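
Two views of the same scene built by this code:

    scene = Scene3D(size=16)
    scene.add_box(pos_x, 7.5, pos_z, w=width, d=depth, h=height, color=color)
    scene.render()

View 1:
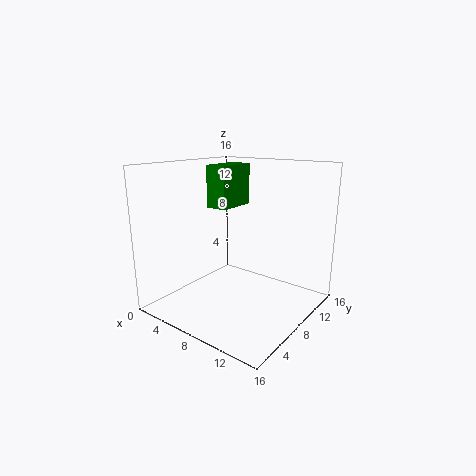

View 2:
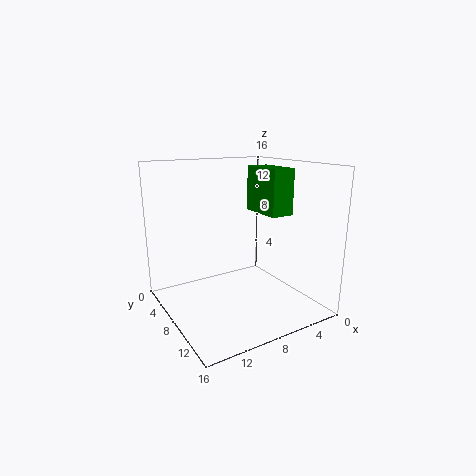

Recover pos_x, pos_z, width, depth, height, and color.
pos_x = 4; pos_z = 11; width = 2.5; depth = 4.75; height = 4.75; color = 'green'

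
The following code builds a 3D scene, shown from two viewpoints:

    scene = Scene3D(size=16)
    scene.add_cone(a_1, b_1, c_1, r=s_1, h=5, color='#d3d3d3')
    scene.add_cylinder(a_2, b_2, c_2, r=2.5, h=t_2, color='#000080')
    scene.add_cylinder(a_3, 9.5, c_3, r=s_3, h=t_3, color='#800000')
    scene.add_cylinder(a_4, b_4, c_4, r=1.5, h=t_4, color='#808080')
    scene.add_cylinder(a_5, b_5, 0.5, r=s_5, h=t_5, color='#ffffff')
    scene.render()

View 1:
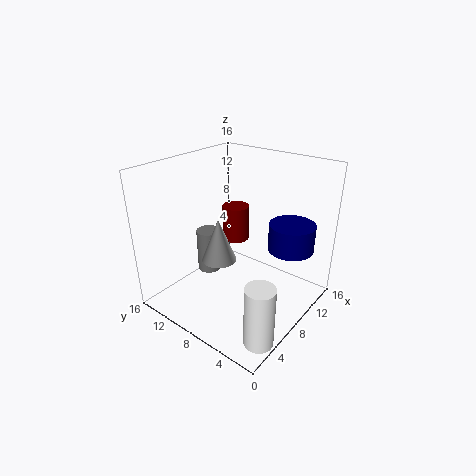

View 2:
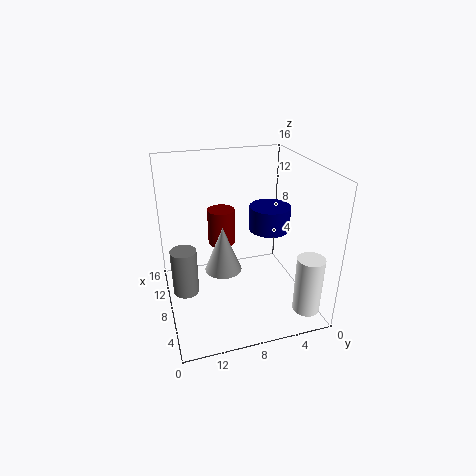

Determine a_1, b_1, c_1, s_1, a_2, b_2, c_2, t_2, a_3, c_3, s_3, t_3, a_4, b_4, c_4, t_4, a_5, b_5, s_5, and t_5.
a_1 = 7; b_1 = 10; c_1 = 5; s_1 = 2; a_2 = 11; b_2 = 3; c_2 = 7; t_2 = 3; a_3 = 9.5; c_3 = 7; s_3 = 1.5; t_3 = 4; a_4 = 9.5; b_4 = 14; c_4 = 1; t_4 = 5.5; a_5 = 3; b_5 = 1.5; s_5 = 1.5; t_5 = 6.5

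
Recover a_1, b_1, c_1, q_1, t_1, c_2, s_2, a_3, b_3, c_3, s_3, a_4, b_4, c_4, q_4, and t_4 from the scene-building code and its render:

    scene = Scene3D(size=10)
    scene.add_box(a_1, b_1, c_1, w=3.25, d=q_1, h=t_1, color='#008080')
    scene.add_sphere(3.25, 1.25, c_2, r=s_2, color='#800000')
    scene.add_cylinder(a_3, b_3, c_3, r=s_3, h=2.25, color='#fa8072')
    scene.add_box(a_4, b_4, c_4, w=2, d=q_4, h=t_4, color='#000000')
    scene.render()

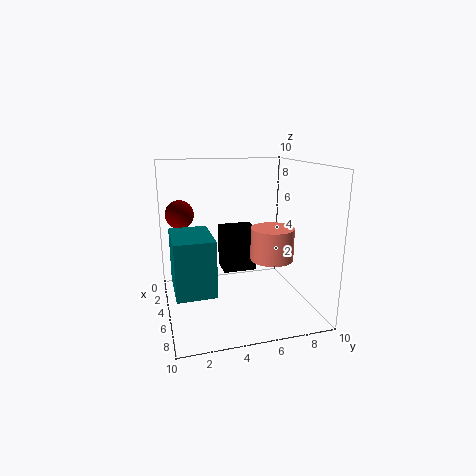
a_1 = 6.5, b_1 = 0.25, c_1 = 3.25, q_1 = 2.25, t_1 = 3.25, c_2 = 6.5, s_2 = 1, a_3 = 5.75, b_3 = 7.25, c_3 = 3.5, s_3 = 1.5, a_4 = 2, b_4 = 4.25, c_4 = 2, q_4 = 2.5, t_4 = 3.25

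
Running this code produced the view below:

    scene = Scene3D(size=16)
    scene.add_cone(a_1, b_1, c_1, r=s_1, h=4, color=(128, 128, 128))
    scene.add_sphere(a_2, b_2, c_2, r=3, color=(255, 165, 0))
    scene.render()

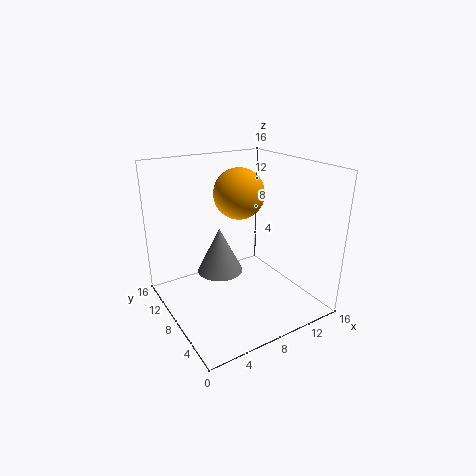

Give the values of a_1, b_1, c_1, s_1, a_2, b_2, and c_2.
a_1 = 3, b_1 = 3, c_1 = 8, s_1 = 2, a_2 = 10, b_2 = 11, c_2 = 12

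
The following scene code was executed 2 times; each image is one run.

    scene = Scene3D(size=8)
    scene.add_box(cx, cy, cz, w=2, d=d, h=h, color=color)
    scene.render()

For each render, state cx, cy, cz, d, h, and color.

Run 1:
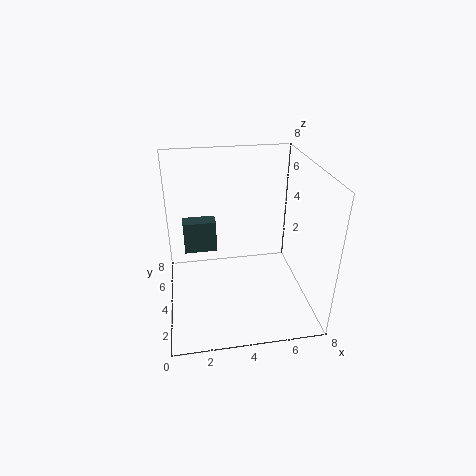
cx = 1
cy = 6
cz = 2
d = 1
h = 2
color = 'darkslategray'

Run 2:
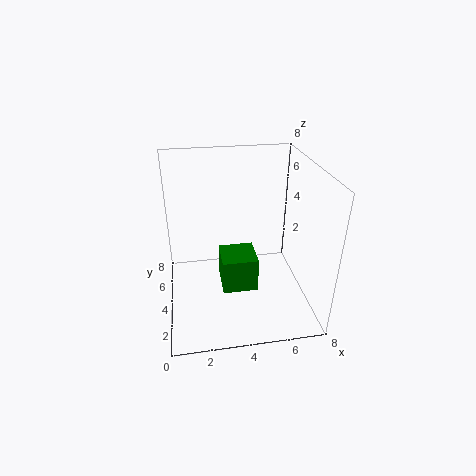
cx = 3
cy = 3
cz = 1
d = 2
h = 2
color = 'green'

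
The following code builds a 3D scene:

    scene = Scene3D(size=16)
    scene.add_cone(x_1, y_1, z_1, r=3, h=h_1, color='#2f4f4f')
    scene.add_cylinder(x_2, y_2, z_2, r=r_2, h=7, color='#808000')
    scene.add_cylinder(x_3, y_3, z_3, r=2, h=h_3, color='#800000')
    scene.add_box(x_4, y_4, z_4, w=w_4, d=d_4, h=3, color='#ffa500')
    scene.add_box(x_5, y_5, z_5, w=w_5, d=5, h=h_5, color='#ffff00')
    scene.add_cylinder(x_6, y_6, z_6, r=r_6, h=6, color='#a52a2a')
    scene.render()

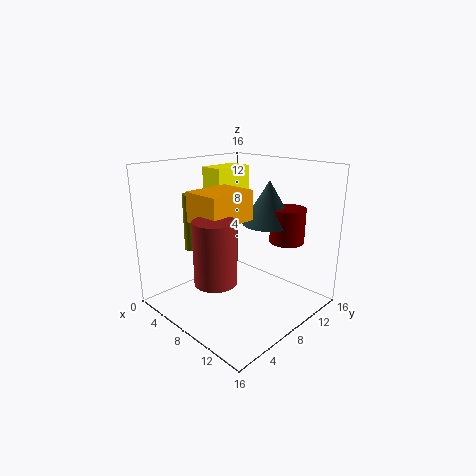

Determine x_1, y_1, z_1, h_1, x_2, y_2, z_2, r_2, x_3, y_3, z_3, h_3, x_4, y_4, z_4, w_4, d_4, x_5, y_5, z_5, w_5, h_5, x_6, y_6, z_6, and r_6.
x_1 = 9; y_1 = 12; z_1 = 9; h_1 = 5; x_2 = 1; y_2 = 7; z_2 = 5; r_2 = 1; x_3 = 11; y_3 = 13; z_3 = 7; h_3 = 4; x_4 = 7; y_4 = 2; z_4 = 11; w_4 = 4; d_4 = 5; x_5 = 1; y_5 = 9; z_5 = 11; w_5 = 3; h_5 = 4; x_6 = 11; y_6 = 2; z_6 = 6; r_6 = 2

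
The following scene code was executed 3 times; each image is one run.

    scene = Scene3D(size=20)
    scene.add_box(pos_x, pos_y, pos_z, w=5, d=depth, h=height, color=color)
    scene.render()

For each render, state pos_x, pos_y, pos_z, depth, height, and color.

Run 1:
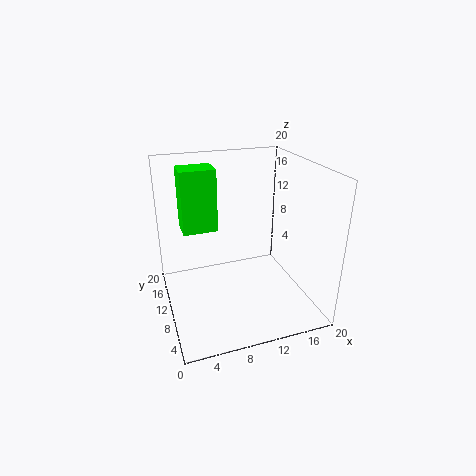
pos_x = 3, pos_y = 13, pos_z = 10, depth = 4, height = 9, color = 'lime'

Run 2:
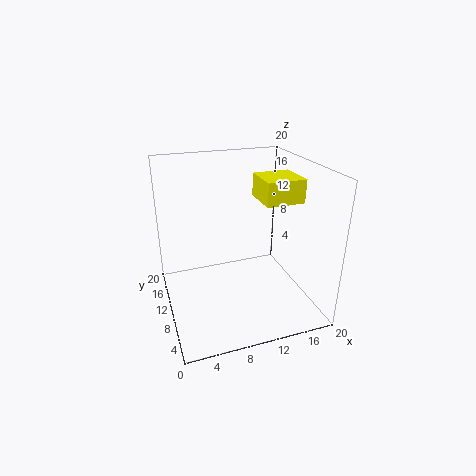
pos_x = 12, pos_y = 5, pos_z = 16, depth = 5, height = 3, color = 'yellow'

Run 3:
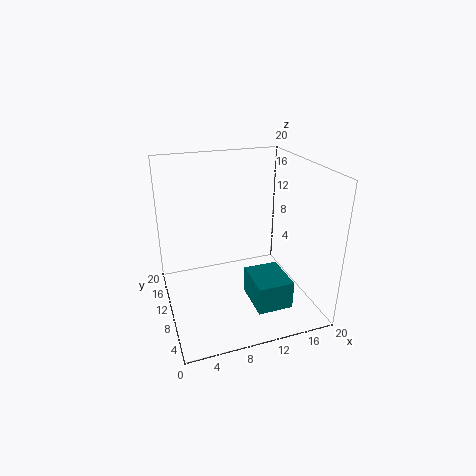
pos_x = 11, pos_y = 4, pos_z = 1, depth = 6, height = 4, color = 'teal'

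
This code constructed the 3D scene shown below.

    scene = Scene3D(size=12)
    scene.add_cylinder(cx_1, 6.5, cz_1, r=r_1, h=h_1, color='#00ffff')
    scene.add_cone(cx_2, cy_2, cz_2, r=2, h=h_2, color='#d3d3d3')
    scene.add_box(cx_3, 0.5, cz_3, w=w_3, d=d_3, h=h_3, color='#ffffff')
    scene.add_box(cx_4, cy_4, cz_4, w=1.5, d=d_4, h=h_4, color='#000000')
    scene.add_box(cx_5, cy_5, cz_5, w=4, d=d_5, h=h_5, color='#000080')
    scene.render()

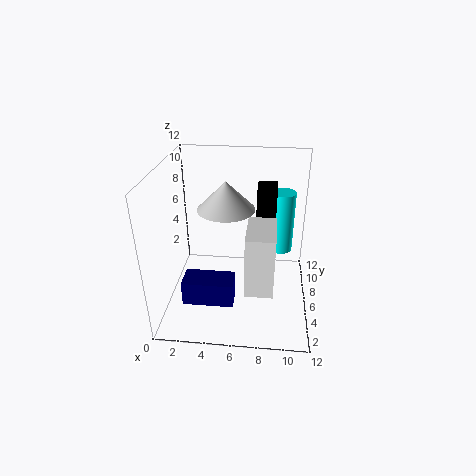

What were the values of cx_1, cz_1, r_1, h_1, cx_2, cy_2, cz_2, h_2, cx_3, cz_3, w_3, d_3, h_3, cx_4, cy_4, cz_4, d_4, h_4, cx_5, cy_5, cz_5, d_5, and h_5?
cx_1 = 9.5
cz_1 = 5
r_1 = 1
h_1 = 5
cx_2 = 5.5
cy_2 = 3
cz_2 = 10
h_2 = 2
cx_3 = 7
cz_3 = 4.5
w_3 = 2
d_3 = 3.5
h_3 = 4.5
cx_4 = 7.5
cy_4 = 5
cz_4 = 6.5
d_4 = 2.5
h_4 = 4
cx_5 = 2
cy_5 = 2
cz_5 = 2
d_5 = 2
h_5 = 2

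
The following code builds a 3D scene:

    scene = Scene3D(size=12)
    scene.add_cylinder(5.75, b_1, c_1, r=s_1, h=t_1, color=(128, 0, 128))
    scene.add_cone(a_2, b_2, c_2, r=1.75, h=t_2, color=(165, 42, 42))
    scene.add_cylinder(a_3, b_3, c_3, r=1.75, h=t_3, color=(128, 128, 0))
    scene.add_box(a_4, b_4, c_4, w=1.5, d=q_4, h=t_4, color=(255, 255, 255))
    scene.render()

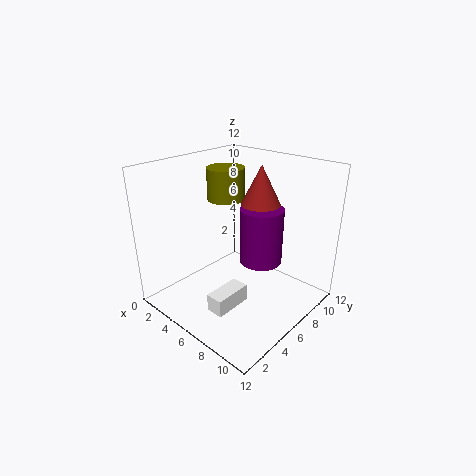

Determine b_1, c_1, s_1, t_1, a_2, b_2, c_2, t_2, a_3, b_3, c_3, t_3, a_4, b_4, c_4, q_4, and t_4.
b_1 = 9.5, c_1 = 2.25, s_1 = 2, t_1 = 5.25, a_2 = 5.75, b_2 = 9.25, c_2 = 8, t_2 = 3.5, a_3 = 2, b_3 = 8.75, c_3 = 7.75, t_3 = 3, a_4 = 5.75, b_4 = 2.5, c_4 = 0.5, q_4 = 3.25, t_4 = 1.5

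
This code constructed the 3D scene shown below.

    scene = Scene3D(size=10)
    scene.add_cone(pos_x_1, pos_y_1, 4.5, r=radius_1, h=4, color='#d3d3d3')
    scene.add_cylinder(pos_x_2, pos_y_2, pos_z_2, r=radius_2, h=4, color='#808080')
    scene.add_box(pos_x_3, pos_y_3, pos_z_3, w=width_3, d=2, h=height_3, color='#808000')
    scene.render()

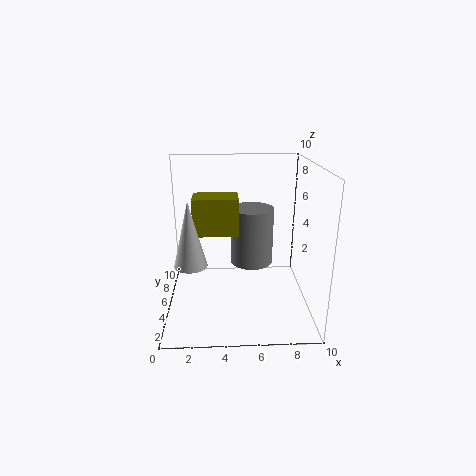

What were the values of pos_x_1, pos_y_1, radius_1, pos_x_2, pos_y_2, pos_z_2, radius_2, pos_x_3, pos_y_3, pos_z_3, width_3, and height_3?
pos_x_1 = 2; pos_y_1 = 2; radius_1 = 1; pos_x_2 = 6; pos_y_2 = 5.5; pos_z_2 = 3; radius_2 = 1.5; pos_x_3 = 2; pos_y_3 = 4; pos_z_3 = 5.5; width_3 = 3; height_3 = 2.5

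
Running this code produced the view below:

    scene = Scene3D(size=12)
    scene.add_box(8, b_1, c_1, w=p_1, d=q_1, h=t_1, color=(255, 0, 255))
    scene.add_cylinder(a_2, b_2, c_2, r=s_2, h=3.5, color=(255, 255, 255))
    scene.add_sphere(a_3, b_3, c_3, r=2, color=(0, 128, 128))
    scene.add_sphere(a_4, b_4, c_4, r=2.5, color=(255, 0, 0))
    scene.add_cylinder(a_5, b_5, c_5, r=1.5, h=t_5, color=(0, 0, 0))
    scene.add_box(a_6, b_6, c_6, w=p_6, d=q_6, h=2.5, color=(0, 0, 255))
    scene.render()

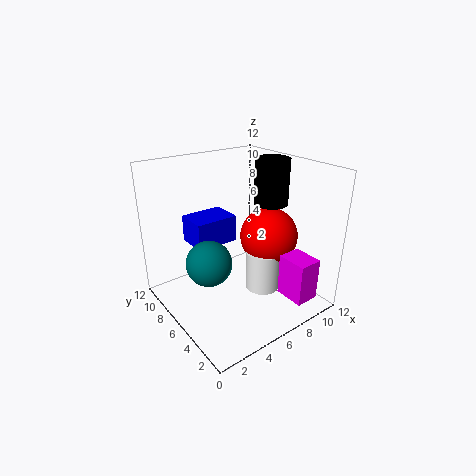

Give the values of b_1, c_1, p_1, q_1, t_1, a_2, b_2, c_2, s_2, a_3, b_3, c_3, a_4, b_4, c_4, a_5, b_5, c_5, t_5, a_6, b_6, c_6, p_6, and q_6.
b_1 = 0.5, c_1 = 1.5, p_1 = 2, q_1 = 2.5, t_1 = 3.5, a_2 = 8, b_2 = 5, c_2 = 1, s_2 = 1.5, a_3 = 4, b_3 = 7.5, c_3 = 3.5, a_4 = 9, b_4 = 5.5, c_4 = 5.5, a_5 = 10, b_5 = 6.5, c_5 = 8, t_5 = 4, a_6 = 4, b_6 = 9, c_6 = 4, p_6 = 4, q_6 = 3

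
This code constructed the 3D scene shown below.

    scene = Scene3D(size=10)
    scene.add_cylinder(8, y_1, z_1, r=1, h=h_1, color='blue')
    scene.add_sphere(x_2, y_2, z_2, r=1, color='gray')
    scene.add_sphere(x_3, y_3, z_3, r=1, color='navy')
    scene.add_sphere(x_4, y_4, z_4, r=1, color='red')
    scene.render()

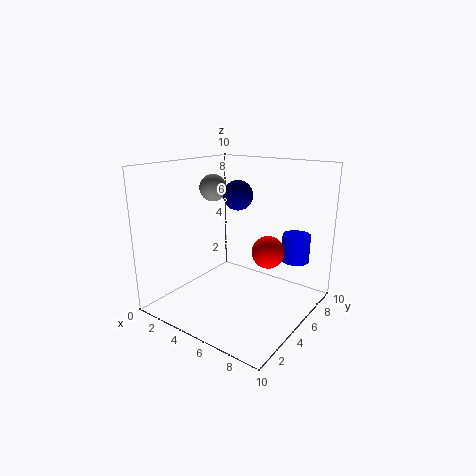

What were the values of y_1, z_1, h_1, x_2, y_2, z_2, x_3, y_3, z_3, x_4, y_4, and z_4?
y_1 = 8
z_1 = 3
h_1 = 2
x_2 = 2
y_2 = 6
z_2 = 8
x_3 = 5
y_3 = 5
z_3 = 8
x_4 = 8
y_4 = 4
z_4 = 5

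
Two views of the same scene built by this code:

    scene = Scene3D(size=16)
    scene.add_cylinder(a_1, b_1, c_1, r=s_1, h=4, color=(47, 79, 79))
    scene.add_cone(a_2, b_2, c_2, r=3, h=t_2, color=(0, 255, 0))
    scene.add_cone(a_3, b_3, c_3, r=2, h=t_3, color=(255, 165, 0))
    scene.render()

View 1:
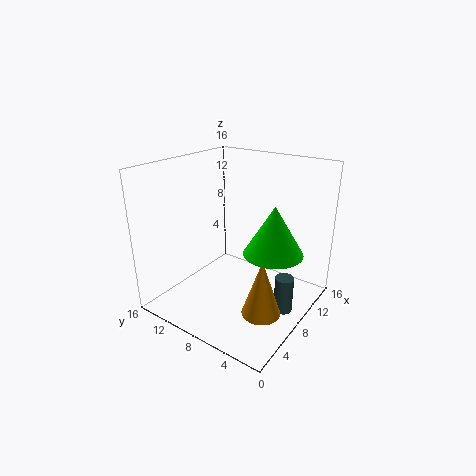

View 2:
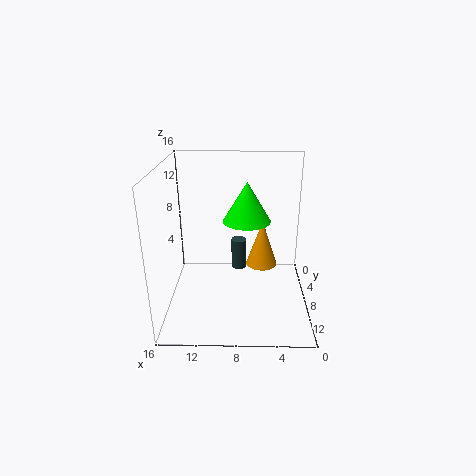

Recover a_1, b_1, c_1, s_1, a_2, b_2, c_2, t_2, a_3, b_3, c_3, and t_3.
a_1 = 8
b_1 = 2
c_1 = 1
s_1 = 1
a_2 = 7
b_2 = 3
c_2 = 8
t_2 = 5
a_3 = 5
b_3 = 3
c_3 = 2
t_3 = 6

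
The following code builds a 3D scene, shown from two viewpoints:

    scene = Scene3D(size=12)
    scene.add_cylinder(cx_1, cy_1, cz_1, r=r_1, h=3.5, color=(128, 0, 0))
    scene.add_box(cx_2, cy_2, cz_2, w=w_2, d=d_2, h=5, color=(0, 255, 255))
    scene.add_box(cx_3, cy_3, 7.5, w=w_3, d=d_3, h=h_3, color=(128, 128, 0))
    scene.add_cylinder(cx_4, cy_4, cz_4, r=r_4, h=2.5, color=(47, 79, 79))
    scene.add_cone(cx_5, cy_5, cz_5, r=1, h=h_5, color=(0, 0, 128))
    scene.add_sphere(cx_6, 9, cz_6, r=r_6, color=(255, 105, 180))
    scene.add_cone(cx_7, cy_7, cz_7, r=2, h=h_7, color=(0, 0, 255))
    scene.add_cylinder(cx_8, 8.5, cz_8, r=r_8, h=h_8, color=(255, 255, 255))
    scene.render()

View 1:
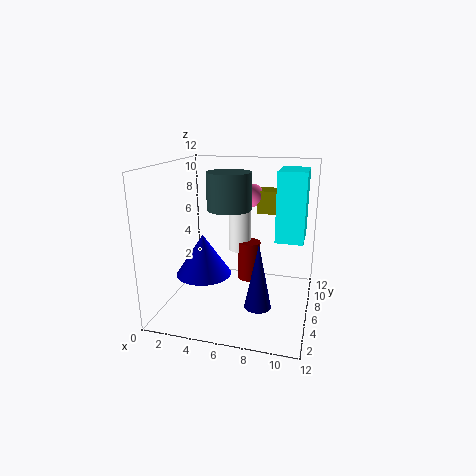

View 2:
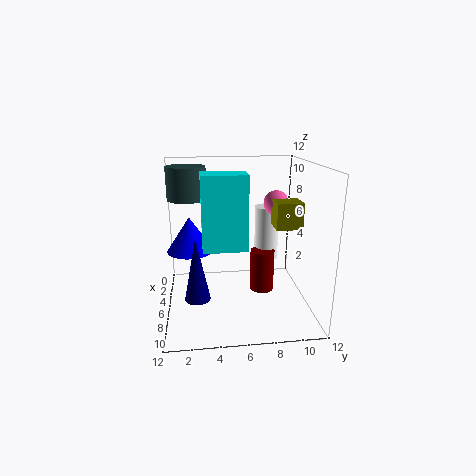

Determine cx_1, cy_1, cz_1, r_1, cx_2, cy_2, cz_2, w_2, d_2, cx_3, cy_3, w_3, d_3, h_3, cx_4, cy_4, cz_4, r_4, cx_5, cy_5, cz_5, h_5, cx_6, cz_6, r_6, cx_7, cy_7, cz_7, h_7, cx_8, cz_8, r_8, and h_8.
cx_1 = 6.5, cy_1 = 8, cz_1 = 1.5, r_1 = 1, cx_2 = 9.5, cy_2 = 3, cz_2 = 7, w_2 = 2, d_2 = 3, cx_3 = 7, cy_3 = 8.5, w_3 = 2, d_3 = 2, h_3 = 2, cx_4 = 6.5, cy_4 = 2, cz_4 = 9.5, r_4 = 1.5, cx_5 = 8.5, cy_5 = 2.5, cz_5 = 2, h_5 = 5, cx_6 = 6.5, cz_6 = 9, r_6 = 1, cx_7 = 4.5, cy_7 = 2, cz_7 = 4.5, h_7 = 3, cx_8 = 5.5, cz_8 = 4, r_8 = 1, h_8 = 4.5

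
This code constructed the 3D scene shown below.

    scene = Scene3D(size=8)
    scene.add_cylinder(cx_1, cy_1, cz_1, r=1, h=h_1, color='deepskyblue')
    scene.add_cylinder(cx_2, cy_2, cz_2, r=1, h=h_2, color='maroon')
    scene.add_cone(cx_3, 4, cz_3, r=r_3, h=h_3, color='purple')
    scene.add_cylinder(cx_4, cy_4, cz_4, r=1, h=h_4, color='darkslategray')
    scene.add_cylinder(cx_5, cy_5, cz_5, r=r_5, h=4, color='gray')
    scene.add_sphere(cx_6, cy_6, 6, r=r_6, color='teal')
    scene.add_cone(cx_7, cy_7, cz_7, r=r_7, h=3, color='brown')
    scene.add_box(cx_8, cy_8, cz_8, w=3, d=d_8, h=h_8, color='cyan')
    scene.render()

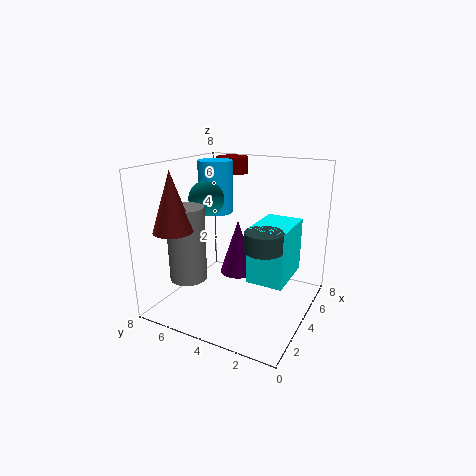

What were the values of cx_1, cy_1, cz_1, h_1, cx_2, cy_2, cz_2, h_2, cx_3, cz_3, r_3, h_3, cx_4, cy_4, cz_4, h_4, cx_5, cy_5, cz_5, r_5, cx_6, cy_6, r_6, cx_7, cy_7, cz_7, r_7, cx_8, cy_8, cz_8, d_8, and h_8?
cx_1 = 5
cy_1 = 6
cz_1 = 5
h_1 = 3
cx_2 = 7
cy_2 = 6
cz_2 = 7
h_2 = 1
cx_3 = 4
cz_3 = 2
r_3 = 1
h_3 = 3
cx_4 = 3
cy_4 = 2
cz_4 = 4
h_4 = 1
cx_5 = 2
cy_5 = 6
cz_5 = 2
r_5 = 1
cx_6 = 4
cy_6 = 6
r_6 = 1
cx_7 = 1
cy_7 = 6
cz_7 = 5
r_7 = 1
cx_8 = 3
cy_8 = 1
cz_8 = 2
d_8 = 2
h_8 = 3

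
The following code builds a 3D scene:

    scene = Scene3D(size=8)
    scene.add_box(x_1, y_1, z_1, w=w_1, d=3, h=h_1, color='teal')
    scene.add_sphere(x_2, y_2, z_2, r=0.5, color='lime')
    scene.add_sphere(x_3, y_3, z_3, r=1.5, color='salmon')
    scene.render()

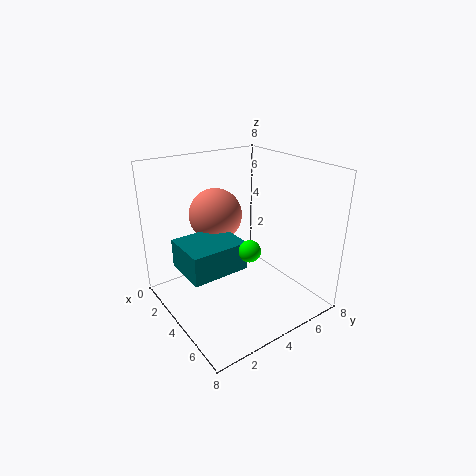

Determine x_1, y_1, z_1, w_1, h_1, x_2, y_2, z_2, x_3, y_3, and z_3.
x_1 = 3
y_1 = 0.5
z_1 = 3
w_1 = 2.5
h_1 = 1.5
x_2 = 7
y_2 = 2.5
z_2 = 5
x_3 = 2.5
y_3 = 3.5
z_3 = 5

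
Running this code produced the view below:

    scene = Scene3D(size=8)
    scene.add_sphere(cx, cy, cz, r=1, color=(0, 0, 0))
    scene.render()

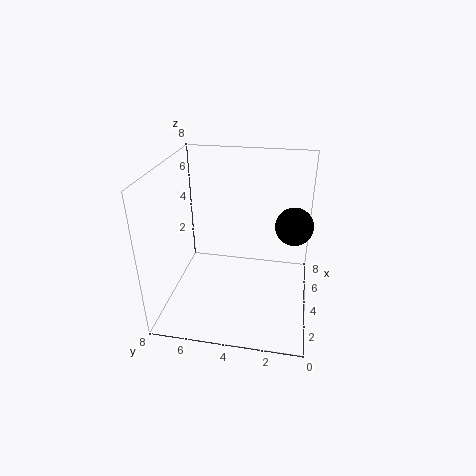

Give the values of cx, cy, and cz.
cx = 4
cy = 1
cz = 5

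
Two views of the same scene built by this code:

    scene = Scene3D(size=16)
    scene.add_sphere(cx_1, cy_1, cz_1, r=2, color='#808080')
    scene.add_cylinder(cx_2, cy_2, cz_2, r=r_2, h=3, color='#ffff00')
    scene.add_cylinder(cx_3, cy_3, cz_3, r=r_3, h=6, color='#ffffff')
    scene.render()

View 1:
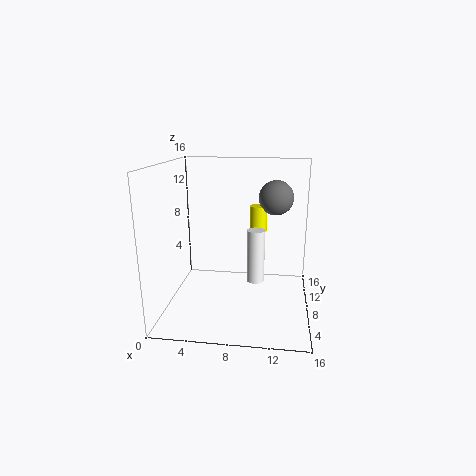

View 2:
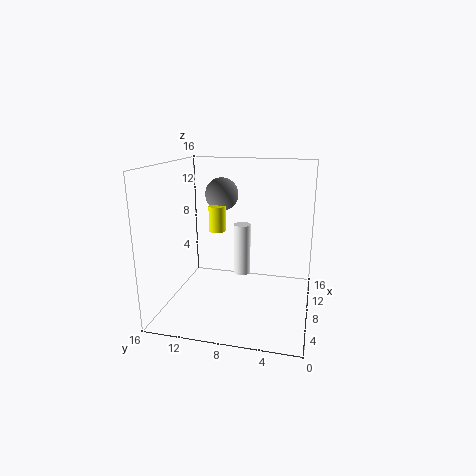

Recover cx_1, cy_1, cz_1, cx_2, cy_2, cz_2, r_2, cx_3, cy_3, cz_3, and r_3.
cx_1 = 12, cy_1 = 11, cz_1 = 12, cx_2 = 10, cy_2 = 11, cz_2 = 8, r_2 = 1, cx_3 = 10, cy_3 = 8, cz_3 = 3, r_3 = 1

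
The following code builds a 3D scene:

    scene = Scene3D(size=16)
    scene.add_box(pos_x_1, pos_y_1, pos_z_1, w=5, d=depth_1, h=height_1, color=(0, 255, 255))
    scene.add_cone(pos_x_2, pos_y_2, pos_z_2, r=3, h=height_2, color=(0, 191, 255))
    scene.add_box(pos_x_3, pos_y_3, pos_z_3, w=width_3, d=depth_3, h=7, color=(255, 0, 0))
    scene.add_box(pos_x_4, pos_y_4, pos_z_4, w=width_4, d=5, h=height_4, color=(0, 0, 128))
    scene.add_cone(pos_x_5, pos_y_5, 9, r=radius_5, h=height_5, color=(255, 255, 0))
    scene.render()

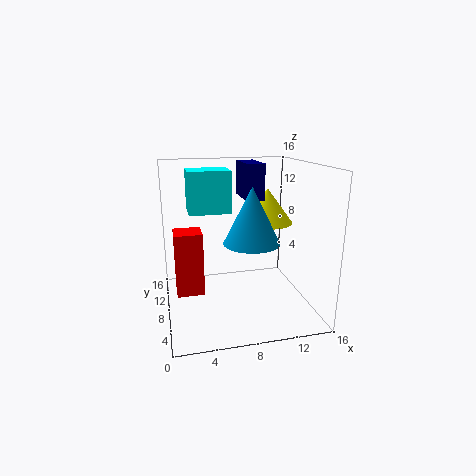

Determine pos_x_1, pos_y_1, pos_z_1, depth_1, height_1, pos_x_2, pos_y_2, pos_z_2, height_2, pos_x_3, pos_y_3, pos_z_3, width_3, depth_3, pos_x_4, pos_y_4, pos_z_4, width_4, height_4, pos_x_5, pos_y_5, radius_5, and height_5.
pos_x_1 = 3
pos_y_1 = 11
pos_z_1 = 10
depth_1 = 4
height_1 = 5
pos_x_2 = 9
pos_y_2 = 6
pos_z_2 = 8
height_2 = 6
pos_x_3 = 1
pos_y_3 = 7
pos_z_3 = 2
width_3 = 3
depth_3 = 3
pos_x_4 = 9
pos_y_4 = 8
pos_z_4 = 12
width_4 = 2
height_4 = 4
pos_x_5 = 12
pos_y_5 = 10
radius_5 = 3
height_5 = 4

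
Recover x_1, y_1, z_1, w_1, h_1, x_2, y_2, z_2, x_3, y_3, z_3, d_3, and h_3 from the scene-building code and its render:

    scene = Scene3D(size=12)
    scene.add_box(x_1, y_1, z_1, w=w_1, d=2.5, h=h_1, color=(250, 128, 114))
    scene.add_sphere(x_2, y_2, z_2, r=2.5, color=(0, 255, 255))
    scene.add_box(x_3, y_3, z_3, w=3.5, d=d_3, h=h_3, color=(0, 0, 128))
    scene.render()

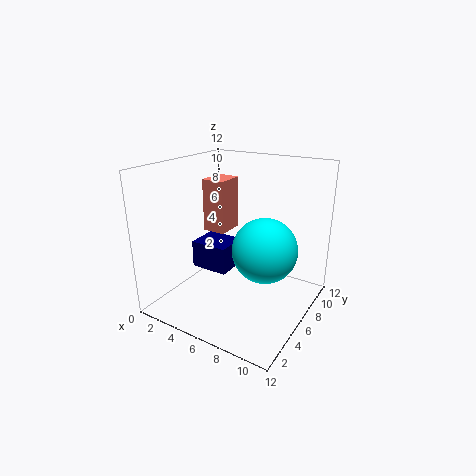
x_1 = 2.5, y_1 = 6, z_1 = 6, w_1 = 2, h_1 = 4.5, x_2 = 9, y_2 = 5, z_2 = 6, x_3 = 1, y_3 = 6, z_3 = 2, d_3 = 3, h_3 = 2.5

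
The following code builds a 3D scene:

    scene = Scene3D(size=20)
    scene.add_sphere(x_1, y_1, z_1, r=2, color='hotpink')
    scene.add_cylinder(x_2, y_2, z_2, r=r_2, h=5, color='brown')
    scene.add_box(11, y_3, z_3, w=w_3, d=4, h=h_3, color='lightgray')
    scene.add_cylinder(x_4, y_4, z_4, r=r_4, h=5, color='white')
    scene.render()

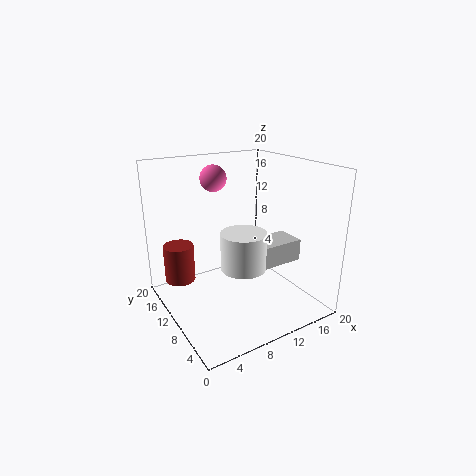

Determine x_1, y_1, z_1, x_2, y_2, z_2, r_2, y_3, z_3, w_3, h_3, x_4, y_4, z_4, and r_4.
x_1 = 10, y_1 = 17, z_1 = 17, x_2 = 2, y_2 = 12, z_2 = 5, r_2 = 2, y_3 = 5, z_3 = 7, w_3 = 6, h_3 = 3, x_4 = 9, y_4 = 7, z_4 = 7, r_4 = 3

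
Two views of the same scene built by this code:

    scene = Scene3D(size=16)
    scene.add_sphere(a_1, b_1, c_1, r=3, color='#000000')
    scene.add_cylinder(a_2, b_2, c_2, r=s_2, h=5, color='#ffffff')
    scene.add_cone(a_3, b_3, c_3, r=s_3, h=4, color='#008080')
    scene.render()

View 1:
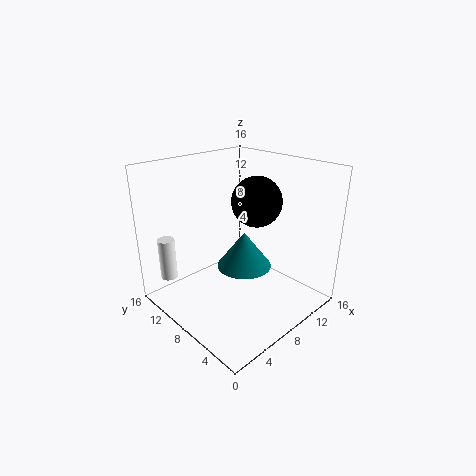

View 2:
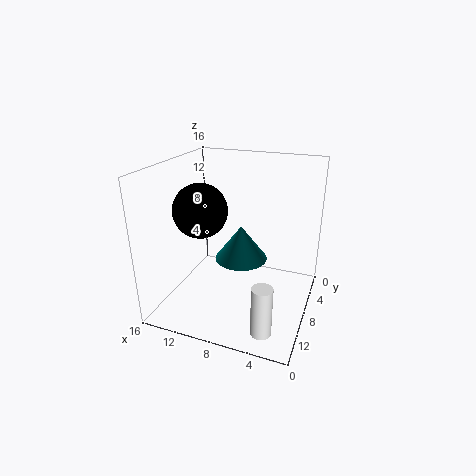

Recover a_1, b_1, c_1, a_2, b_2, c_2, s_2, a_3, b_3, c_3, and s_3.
a_1 = 12, b_1 = 9, c_1 = 11, a_2 = 3, b_2 = 15, c_2 = 2, s_2 = 1, a_3 = 8, b_3 = 7, c_3 = 5, s_3 = 3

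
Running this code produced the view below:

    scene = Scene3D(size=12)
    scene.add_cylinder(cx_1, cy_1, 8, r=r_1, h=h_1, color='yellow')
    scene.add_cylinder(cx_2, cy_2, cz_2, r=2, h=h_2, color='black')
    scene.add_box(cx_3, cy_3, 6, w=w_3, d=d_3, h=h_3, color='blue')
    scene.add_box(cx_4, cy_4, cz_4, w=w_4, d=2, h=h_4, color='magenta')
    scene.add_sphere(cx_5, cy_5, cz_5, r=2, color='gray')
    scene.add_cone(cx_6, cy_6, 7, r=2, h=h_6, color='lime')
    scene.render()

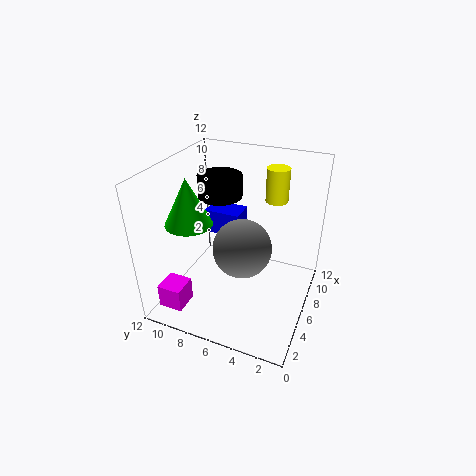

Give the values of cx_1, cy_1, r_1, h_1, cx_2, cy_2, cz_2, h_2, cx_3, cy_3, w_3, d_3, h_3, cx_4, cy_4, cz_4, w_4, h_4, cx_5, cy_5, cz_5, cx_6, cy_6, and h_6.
cx_1 = 10; cy_1 = 4; r_1 = 1; h_1 = 3; cx_2 = 9; cy_2 = 9; cz_2 = 8; h_2 = 2; cx_3 = 6; cy_3 = 6; w_3 = 2; d_3 = 3; h_3 = 2; cx_4 = 1; cy_4 = 9; cz_4 = 1; w_4 = 2; h_4 = 2; cx_5 = 2; cy_5 = 4; cz_5 = 8; cx_6 = 5; cy_6 = 10; h_6 = 4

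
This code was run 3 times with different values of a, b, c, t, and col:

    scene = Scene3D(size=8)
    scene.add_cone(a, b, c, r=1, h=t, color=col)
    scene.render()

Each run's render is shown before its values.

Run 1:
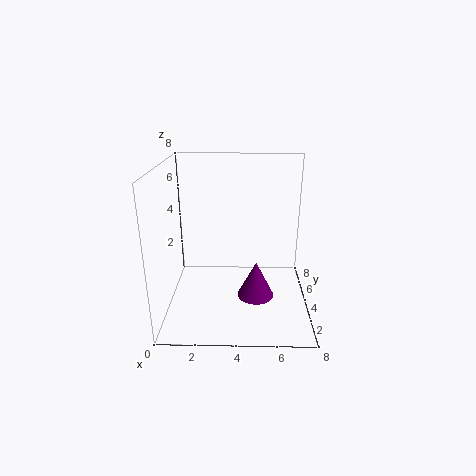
a = 5; b = 3; c = 1; t = 2; col = 'purple'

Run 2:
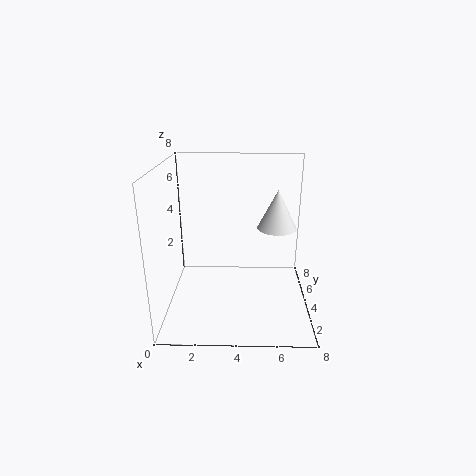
a = 6; b = 3; c = 5; t = 2; col = 'white'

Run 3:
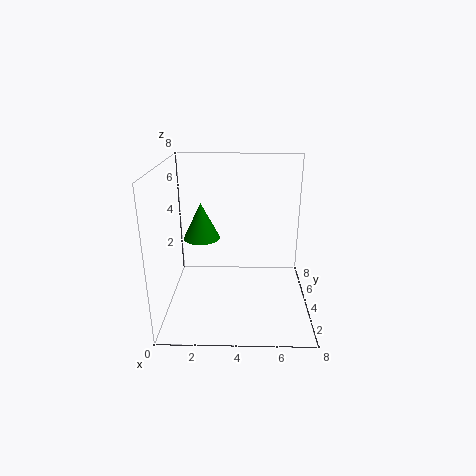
a = 2; b = 4; c = 4; t = 2; col = 'green'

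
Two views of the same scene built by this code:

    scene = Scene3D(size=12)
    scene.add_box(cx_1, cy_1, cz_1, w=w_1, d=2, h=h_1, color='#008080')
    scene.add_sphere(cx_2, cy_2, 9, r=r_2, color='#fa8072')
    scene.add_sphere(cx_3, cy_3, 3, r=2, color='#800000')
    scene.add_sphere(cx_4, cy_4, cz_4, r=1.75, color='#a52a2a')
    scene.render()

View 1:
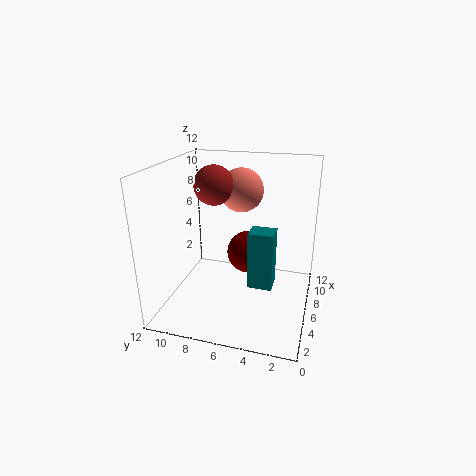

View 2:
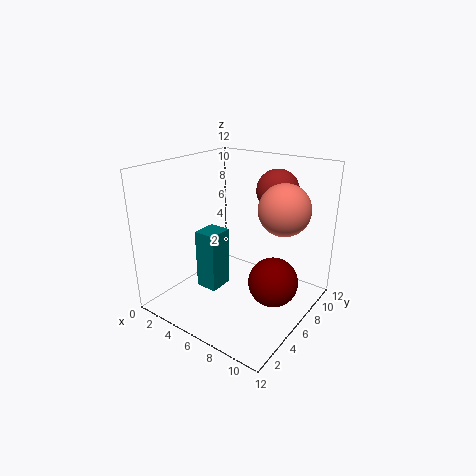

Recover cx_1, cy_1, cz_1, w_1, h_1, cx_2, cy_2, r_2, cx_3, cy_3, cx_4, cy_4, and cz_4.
cx_1 = 4.25, cy_1 = 2.75, cz_1 = 2.5, w_1 = 1.75, h_1 = 4.75, cx_2 = 9.75, cy_2 = 6.75, r_2 = 2, cx_3 = 9.5, cy_3 = 6, cx_4 = 8, cy_4 = 8.75, cz_4 = 9.75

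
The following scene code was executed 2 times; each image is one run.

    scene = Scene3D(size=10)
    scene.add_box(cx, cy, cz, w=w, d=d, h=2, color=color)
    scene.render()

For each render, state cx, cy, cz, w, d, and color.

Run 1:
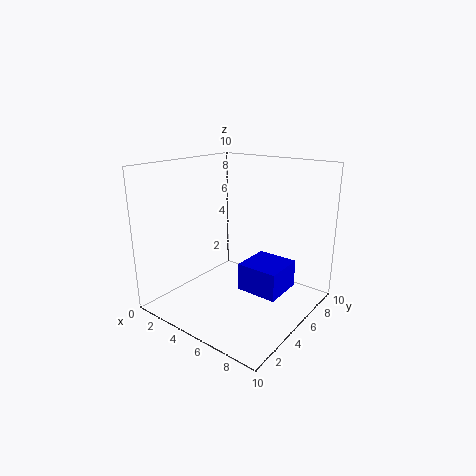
cx = 5, cy = 5, cz = 1, w = 3, d = 3, color = 'blue'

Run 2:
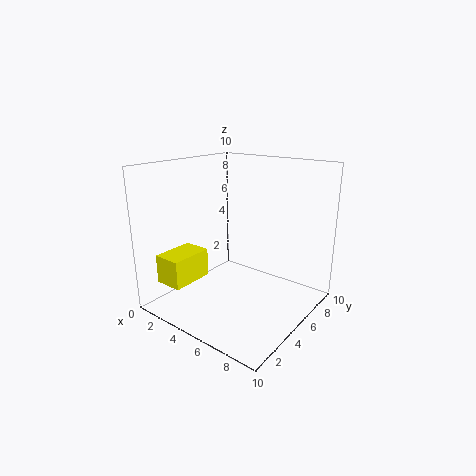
cx = 1, cy = 1, cz = 2, w = 2, d = 3, color = 'yellow'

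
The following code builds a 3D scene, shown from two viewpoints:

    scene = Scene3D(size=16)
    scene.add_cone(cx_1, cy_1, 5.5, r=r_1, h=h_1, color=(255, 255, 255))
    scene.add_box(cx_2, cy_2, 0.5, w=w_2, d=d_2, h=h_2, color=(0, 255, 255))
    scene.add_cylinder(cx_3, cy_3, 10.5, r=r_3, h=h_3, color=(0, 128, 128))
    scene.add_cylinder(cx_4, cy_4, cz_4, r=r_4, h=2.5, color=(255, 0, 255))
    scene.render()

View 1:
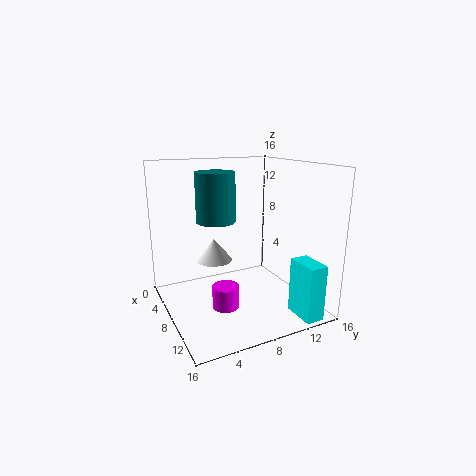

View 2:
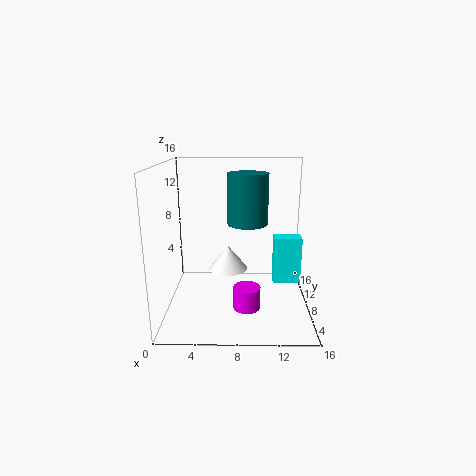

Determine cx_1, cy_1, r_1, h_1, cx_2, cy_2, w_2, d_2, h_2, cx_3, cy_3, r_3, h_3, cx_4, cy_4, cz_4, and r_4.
cx_1 = 7
cy_1 = 5.5
r_1 = 2
h_1 = 2.5
cx_2 = 12.5
cy_2 = 12
w_2 = 3.5
d_2 = 2
h_2 = 6
cx_3 = 9
cy_3 = 5
r_3 = 2
h_3 = 5
cx_4 = 9
cy_4 = 6
cz_4 = 0.5
r_4 = 1.5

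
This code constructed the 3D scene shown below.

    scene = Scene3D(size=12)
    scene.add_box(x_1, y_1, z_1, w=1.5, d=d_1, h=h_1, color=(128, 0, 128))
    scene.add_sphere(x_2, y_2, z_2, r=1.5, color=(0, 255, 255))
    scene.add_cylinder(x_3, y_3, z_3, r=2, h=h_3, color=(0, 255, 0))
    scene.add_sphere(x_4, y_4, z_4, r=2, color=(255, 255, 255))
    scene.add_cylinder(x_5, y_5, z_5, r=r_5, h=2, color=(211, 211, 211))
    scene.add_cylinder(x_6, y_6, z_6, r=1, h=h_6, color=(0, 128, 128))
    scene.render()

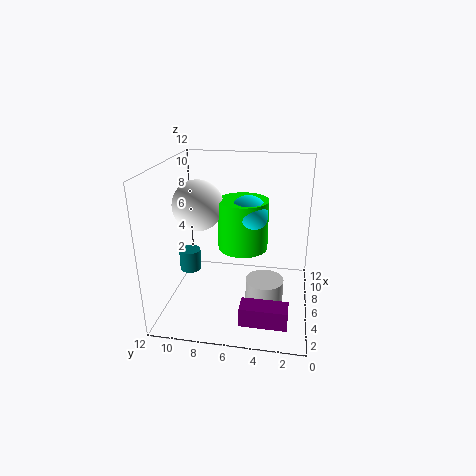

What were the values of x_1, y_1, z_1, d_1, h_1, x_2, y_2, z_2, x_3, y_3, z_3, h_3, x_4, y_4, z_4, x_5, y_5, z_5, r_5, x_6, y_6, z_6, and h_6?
x_1 = 0.5
y_1 = 1.5
z_1 = 1.5
d_1 = 3.5
h_1 = 1.5
x_2 = 5
y_2 = 5
z_2 = 8.5
x_3 = 5.5
y_3 = 5.5
z_3 = 5.5
h_3 = 4
x_4 = 5
y_4 = 9
z_4 = 9
x_5 = 4
y_5 = 3.5
z_5 = 1.5
r_5 = 1.5
x_6 = 8
y_6 = 11
z_6 = 1.5
h_6 = 2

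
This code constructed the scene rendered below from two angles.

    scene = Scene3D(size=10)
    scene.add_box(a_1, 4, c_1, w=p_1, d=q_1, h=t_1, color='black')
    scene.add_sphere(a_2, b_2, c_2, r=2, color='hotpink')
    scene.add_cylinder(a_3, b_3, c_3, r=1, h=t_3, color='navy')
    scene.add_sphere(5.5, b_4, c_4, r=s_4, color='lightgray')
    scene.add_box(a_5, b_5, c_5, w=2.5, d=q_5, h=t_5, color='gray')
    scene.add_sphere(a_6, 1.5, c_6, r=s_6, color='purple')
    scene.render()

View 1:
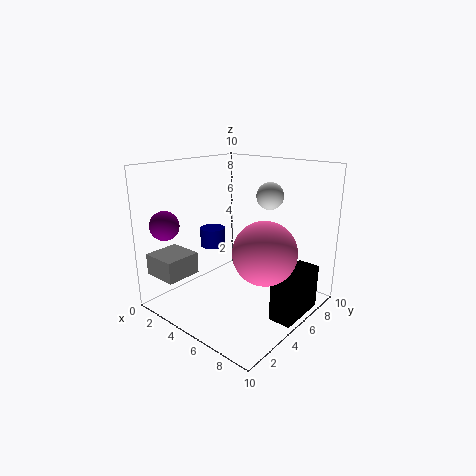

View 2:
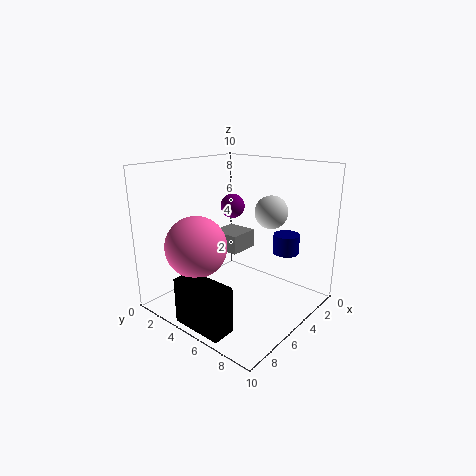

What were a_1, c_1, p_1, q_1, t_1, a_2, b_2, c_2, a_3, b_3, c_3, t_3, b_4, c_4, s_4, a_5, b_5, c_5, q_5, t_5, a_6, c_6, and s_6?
a_1 = 8.5; c_1 = 0.5; p_1 = 1.5; q_1 = 3.5; t_1 = 3; a_2 = 8; b_2 = 4; c_2 = 5; a_3 = 1; b_3 = 6.5; c_3 = 3; t_3 = 1.5; b_4 = 8; c_4 = 7.5; s_4 = 1; a_5 = 0.5; b_5 = 0.5; c_5 = 2.5; q_5 = 2.5; t_5 = 1.5; a_6 = 1.5; c_6 = 6; s_6 = 1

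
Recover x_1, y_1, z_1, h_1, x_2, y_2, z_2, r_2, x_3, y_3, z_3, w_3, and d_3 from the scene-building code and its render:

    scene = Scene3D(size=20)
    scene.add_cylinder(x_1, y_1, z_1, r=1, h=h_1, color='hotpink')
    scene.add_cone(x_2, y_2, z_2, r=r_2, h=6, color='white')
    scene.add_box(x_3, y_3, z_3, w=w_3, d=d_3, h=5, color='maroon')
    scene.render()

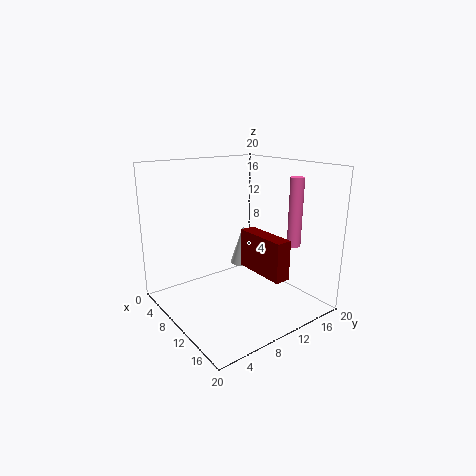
x_1 = 13
y_1 = 18
z_1 = 8
h_1 = 10
x_2 = 6
y_2 = 14
z_2 = 4
r_2 = 2
x_3 = 12
y_3 = 9
z_3 = 7
w_3 = 7
d_3 = 2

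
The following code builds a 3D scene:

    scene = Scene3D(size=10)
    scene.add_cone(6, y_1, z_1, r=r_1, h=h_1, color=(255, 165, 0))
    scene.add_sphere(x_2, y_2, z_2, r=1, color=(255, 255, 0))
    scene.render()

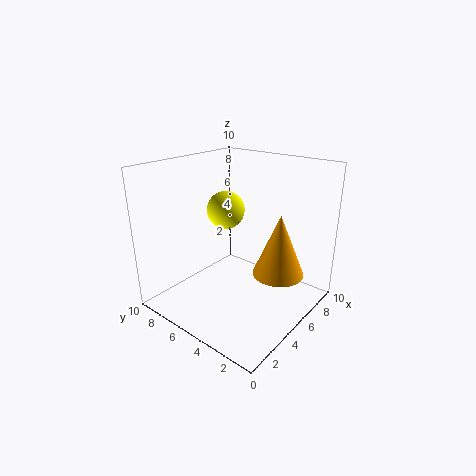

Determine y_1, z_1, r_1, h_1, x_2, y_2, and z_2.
y_1 = 2.25
z_1 = 2.75
r_1 = 1.75
h_1 = 4.25
x_2 = 1.5
y_2 = 3
z_2 = 8.5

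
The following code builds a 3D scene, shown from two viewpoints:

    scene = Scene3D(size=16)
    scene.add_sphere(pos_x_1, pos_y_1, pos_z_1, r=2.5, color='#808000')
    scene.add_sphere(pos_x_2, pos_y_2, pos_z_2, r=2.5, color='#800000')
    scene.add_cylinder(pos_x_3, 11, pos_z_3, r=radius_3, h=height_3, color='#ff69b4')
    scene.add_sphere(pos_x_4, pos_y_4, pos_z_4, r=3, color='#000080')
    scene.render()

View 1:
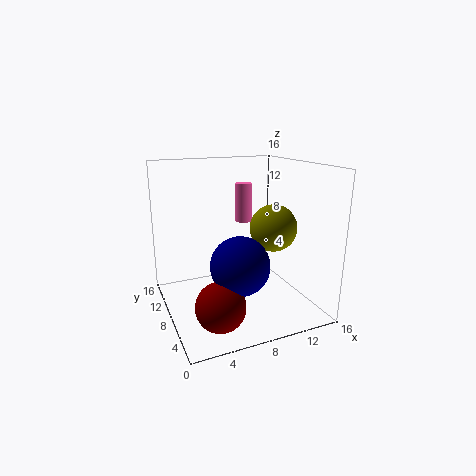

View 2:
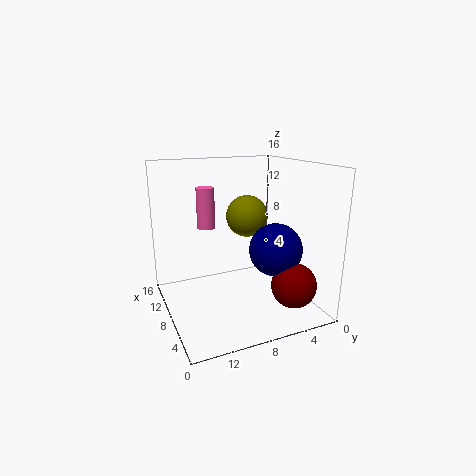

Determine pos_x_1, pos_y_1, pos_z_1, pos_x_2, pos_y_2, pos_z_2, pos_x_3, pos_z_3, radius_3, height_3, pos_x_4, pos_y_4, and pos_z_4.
pos_x_1 = 11; pos_y_1 = 5.5; pos_z_1 = 9.5; pos_x_2 = 4; pos_y_2 = 3; pos_z_2 = 3; pos_x_3 = 10; pos_z_3 = 9; radius_3 = 1; height_3 = 4.5; pos_x_4 = 6.5; pos_y_4 = 4; pos_z_4 = 6.5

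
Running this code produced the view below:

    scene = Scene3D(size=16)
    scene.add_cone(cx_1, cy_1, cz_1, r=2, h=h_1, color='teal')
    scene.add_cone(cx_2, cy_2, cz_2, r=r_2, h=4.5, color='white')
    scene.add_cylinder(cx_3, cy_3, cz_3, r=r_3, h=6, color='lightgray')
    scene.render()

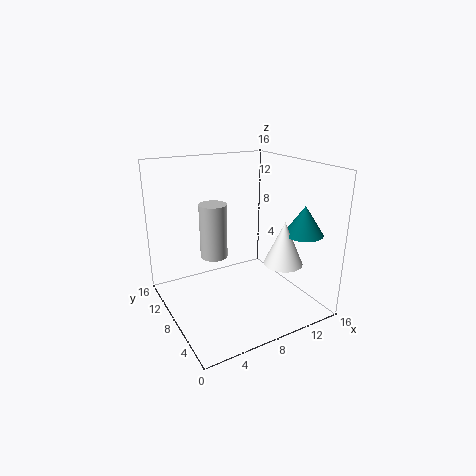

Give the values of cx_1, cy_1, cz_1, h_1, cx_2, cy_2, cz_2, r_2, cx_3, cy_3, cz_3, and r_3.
cx_1 = 12.5, cy_1 = 2.5, cz_1 = 9.5, h_1 = 3, cx_2 = 10.5, cy_2 = 3, cz_2 = 6.5, r_2 = 2, cx_3 = 5.5, cy_3 = 9, cz_3 = 6, r_3 = 1.5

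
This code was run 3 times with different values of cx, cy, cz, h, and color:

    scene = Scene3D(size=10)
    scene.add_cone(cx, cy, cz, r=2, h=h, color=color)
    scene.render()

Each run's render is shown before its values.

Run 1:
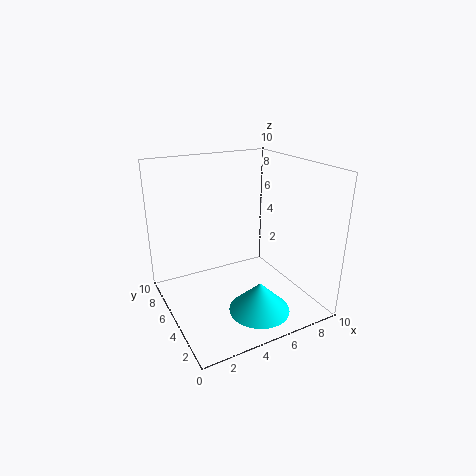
cx = 5
cy = 2
cz = 1
h = 2
color = 'cyan'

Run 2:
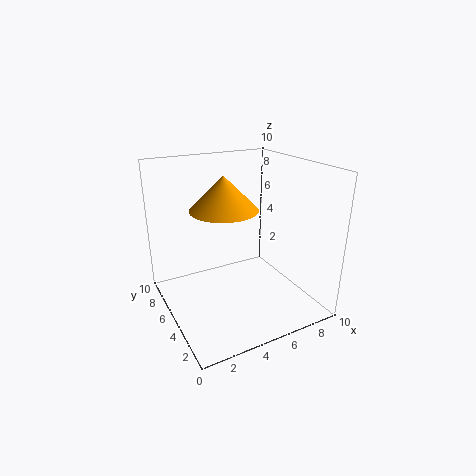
cx = 3
cy = 3
cz = 8
h = 2
color = 'orange'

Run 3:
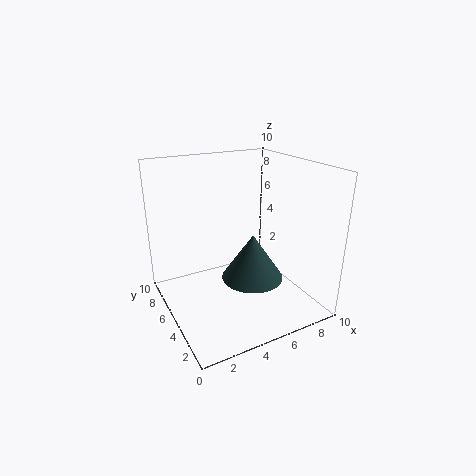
cx = 5
cy = 3
cz = 3
h = 3
color = 'darkslategray'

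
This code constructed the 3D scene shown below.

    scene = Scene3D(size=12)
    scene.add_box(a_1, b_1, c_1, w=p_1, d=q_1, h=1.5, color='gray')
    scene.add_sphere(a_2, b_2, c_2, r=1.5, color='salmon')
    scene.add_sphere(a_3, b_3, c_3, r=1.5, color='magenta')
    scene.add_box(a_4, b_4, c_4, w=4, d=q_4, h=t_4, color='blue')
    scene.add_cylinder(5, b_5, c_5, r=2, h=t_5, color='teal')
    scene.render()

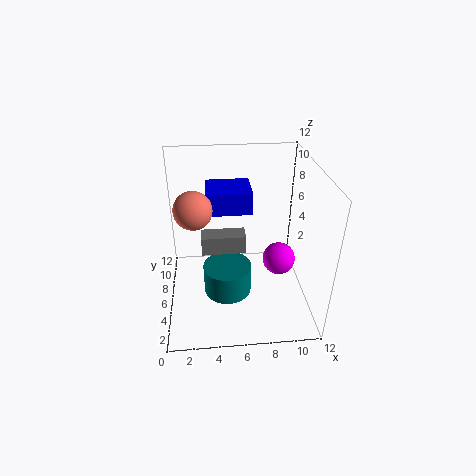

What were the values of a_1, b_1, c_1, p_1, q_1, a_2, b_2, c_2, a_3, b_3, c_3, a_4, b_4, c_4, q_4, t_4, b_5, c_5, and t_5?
a_1 = 3
b_1 = 4.5
c_1 = 5.5
p_1 = 3.5
q_1 = 1.5
a_2 = 2.5
b_2 = 5.5
c_2 = 9
a_3 = 10
b_3 = 7.5
c_3 = 2.5
a_4 = 3.5
b_4 = 8
c_4 = 7
q_4 = 3.5
t_4 = 2
b_5 = 5
c_5 = 1.5
t_5 = 2.5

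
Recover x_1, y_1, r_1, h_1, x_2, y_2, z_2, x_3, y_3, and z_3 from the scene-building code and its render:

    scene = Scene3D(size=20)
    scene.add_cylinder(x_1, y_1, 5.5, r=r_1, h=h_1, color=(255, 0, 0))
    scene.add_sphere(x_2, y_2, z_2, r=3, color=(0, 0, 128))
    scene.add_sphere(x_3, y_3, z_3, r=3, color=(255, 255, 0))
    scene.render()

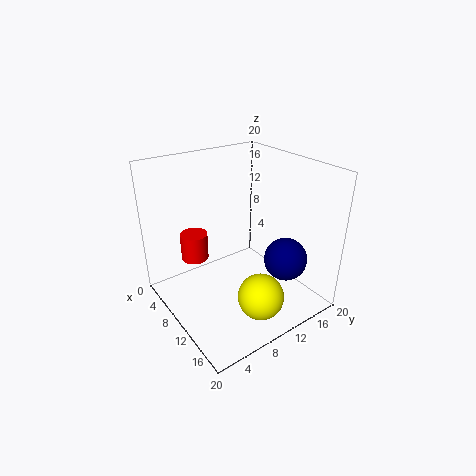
x_1 = 4.5, y_1 = 6, r_1 = 2, h_1 = 4, x_2 = 14.5, y_2 = 15, z_2 = 7, x_3 = 16.5, y_3 = 9, z_3 = 4.5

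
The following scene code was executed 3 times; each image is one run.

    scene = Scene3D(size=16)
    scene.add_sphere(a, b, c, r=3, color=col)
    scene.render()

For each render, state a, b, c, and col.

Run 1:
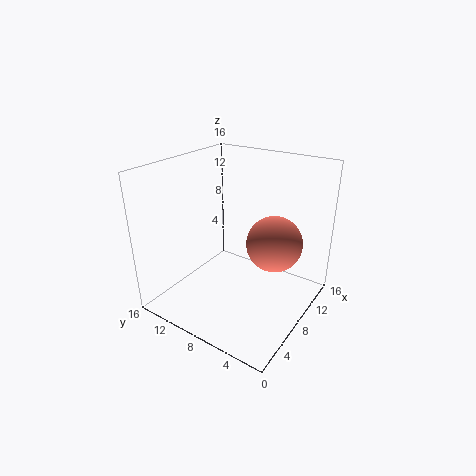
a = 9; b = 4; c = 8; col = 'salmon'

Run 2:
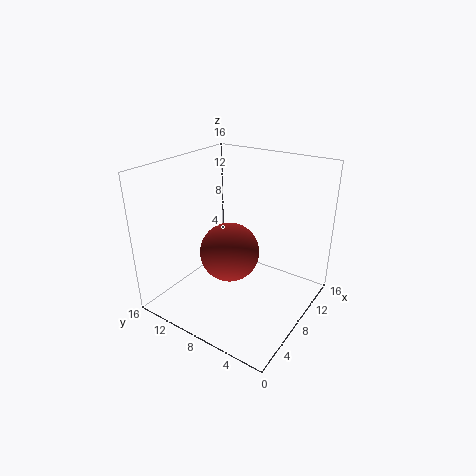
a = 5; b = 7; c = 8; col = 'brown'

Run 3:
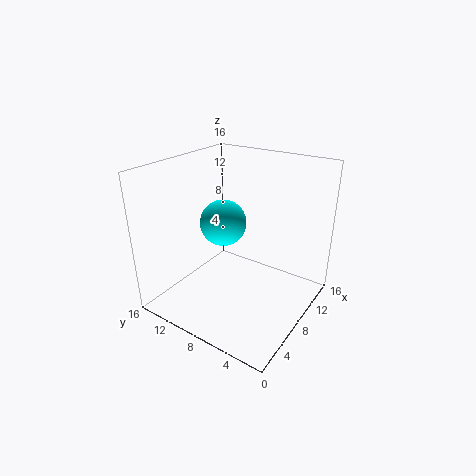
a = 12; b = 13; c = 7; col = 'cyan'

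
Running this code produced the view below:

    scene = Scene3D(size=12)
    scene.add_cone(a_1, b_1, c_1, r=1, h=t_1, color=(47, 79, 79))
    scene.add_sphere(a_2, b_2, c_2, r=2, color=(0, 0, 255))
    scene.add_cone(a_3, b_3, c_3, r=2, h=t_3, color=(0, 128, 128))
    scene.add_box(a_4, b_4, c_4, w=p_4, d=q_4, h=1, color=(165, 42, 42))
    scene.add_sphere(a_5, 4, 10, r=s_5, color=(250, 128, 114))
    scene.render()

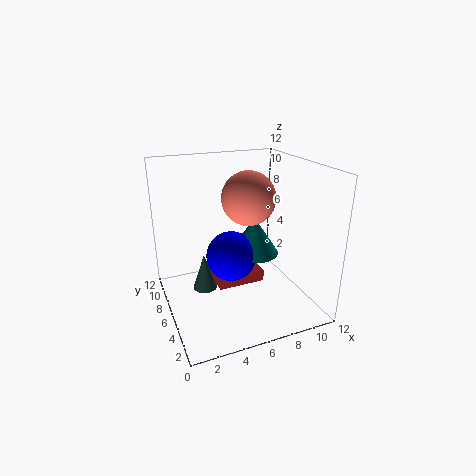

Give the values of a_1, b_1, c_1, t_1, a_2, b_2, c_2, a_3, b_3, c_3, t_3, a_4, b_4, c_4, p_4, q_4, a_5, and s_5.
a_1 = 3, b_1 = 6, c_1 = 2, t_1 = 3, a_2 = 5, b_2 = 5, c_2 = 5, a_3 = 7, b_3 = 5, c_3 = 5, t_3 = 3, a_4 = 4, b_4 = 5, c_4 = 2, p_4 = 4, q_4 = 3, a_5 = 6, s_5 = 2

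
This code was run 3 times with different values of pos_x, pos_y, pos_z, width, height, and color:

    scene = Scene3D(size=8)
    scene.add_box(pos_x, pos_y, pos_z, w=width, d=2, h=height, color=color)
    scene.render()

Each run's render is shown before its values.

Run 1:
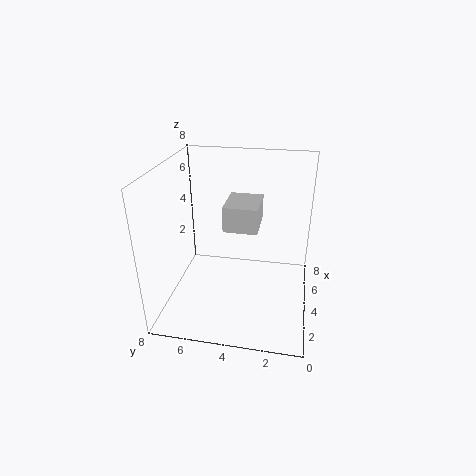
pos_x = 4.5, pos_y = 3, pos_z = 4, width = 2.5, height = 1.5, color = 'lightgray'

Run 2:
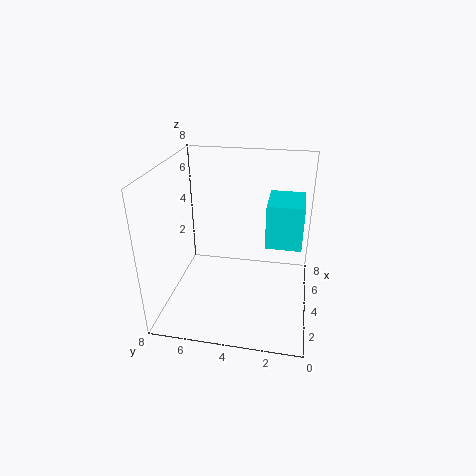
pos_x = 4, pos_y = 0.5, pos_z = 3.5, width = 2.5, height = 2.5, color = 'cyan'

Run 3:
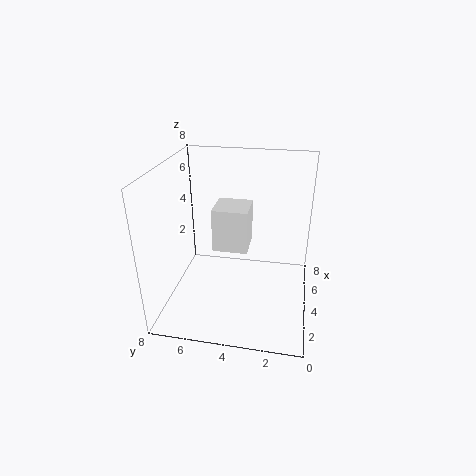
pos_x = 4, pos_y = 3.5, pos_z = 3, width = 2, height = 2.5, color = 'white'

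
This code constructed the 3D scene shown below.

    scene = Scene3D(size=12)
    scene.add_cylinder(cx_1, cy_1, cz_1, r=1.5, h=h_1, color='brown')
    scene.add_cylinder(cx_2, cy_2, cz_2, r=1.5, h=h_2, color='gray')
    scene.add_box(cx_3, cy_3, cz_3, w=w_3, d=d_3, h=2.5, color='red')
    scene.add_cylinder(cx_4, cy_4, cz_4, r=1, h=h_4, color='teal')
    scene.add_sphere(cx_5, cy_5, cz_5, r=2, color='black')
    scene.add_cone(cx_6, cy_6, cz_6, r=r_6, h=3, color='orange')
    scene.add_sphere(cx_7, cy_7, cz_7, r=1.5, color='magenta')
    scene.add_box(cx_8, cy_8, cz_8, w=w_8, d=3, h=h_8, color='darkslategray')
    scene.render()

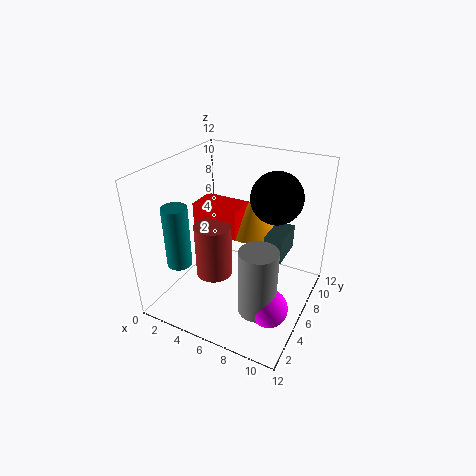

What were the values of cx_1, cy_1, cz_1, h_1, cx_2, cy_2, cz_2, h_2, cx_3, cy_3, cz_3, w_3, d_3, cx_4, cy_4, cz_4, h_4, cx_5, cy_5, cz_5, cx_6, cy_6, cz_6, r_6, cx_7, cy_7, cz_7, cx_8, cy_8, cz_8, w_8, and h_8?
cx_1 = 4.5; cy_1 = 4.5; cz_1 = 3; h_1 = 4.5; cx_2 = 9; cy_2 = 3.5; cz_2 = 1.5; h_2 = 5.5; cx_3 = 2; cy_3 = 5.5; cz_3 = 6; w_3 = 4; d_3 = 2.5; cx_4 = 2.5; cy_4 = 2.5; cz_4 = 4.5; h_4 = 5; cx_5 = 9; cy_5 = 6.5; cz_5 = 10; cx_6 = 6.5; cy_6 = 8; cz_6 = 6; r_6 = 2.5; cx_7 = 10; cy_7 = 3.5; cz_7 = 2; cx_8 = 8.5; cy_8 = 5.5; cz_8 = 5; w_8 = 1.5; h_8 = 2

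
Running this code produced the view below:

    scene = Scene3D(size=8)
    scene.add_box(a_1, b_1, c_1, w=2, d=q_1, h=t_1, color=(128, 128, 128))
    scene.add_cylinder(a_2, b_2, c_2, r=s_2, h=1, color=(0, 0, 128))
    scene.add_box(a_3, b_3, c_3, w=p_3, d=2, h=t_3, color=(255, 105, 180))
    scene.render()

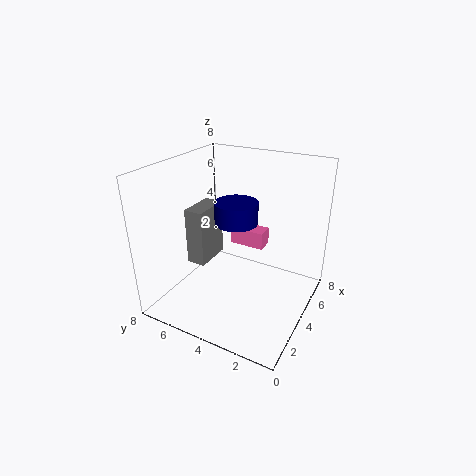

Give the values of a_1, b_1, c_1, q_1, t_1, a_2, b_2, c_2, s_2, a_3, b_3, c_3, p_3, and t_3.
a_1 = 2, b_1 = 5, c_1 = 3, q_1 = 1, t_1 = 3, a_2 = 2, b_2 = 3, c_2 = 6, s_2 = 1, a_3 = 5, b_3 = 3, c_3 = 3, p_3 = 1, t_3 = 1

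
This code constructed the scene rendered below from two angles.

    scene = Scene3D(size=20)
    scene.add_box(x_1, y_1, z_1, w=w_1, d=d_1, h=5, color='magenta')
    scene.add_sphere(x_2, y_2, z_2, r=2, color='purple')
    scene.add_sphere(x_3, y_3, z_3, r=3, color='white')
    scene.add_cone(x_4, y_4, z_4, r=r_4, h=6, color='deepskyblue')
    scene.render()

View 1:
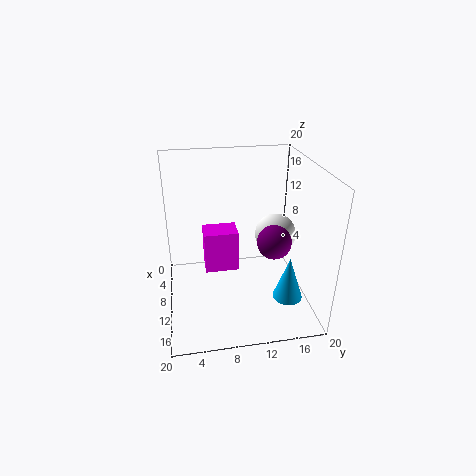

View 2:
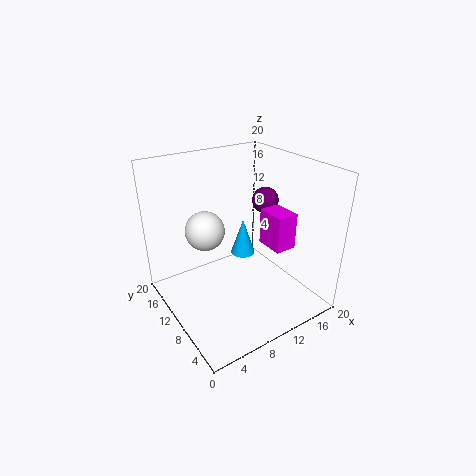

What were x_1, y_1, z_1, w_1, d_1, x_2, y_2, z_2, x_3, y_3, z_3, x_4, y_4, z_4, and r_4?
x_1 = 13
y_1 = 5
z_1 = 9
w_1 = 3
d_1 = 4
x_2 = 17
y_2 = 13
z_2 = 13
x_3 = 8
y_3 = 16
z_3 = 9
x_4 = 15
y_4 = 16
z_4 = 3
r_4 = 2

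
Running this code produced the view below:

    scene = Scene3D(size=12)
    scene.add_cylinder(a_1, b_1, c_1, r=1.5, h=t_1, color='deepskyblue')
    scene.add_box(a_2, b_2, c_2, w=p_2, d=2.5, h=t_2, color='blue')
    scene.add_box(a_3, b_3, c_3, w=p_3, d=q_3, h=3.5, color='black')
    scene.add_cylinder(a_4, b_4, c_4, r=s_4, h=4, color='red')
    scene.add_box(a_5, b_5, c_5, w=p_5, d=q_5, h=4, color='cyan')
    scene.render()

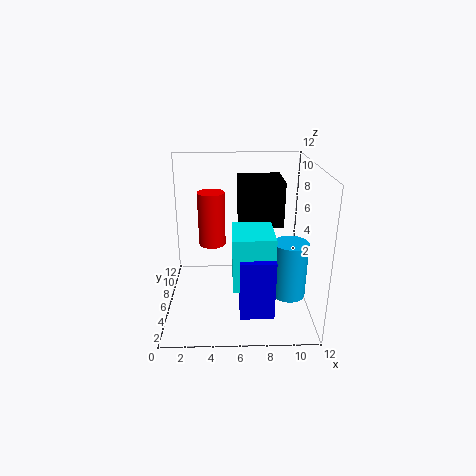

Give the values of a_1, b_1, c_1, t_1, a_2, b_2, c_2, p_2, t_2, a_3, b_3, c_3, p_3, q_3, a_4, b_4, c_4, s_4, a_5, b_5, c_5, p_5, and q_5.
a_1 = 10.5
b_1 = 6
c_1 = 0.5
t_1 = 5
a_2 = 6
b_2 = 0.5
c_2 = 2
p_2 = 2.5
t_2 = 4.5
a_3 = 6
b_3 = 4.5
c_3 = 7.5
p_3 = 3.5
q_3 = 3.5
a_4 = 4
b_4 = 4
c_4 = 6.5
s_4 = 1
a_5 = 5.5
b_5 = 1
c_5 = 4
p_5 = 3
q_5 = 3.5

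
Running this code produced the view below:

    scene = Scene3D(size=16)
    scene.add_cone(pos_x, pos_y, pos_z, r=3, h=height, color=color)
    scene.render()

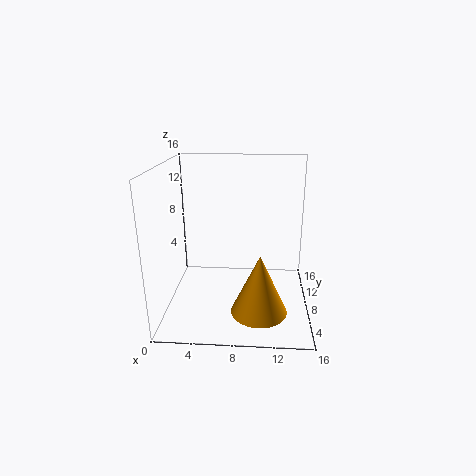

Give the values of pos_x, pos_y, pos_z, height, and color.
pos_x = 10.5
pos_y = 4.5
pos_z = 1
height = 6.5
color = 'orange'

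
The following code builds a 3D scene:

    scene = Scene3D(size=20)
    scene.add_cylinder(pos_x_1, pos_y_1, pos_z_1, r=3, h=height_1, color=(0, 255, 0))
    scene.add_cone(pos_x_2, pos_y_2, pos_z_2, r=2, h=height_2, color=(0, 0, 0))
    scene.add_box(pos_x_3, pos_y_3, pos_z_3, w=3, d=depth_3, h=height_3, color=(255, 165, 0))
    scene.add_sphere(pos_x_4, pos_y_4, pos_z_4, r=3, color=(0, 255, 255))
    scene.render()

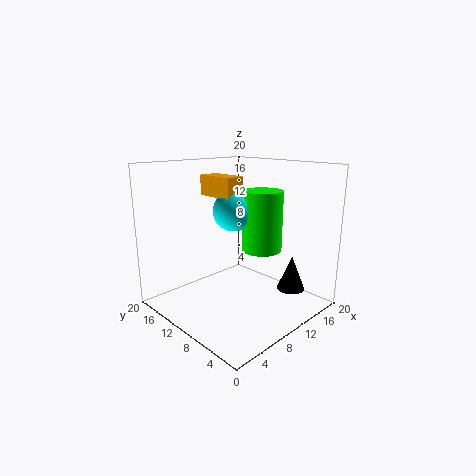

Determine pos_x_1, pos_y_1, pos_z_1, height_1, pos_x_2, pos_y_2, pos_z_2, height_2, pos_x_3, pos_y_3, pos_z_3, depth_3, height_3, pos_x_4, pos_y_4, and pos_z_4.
pos_x_1 = 15, pos_y_1 = 10, pos_z_1 = 7, height_1 = 9, pos_x_2 = 16, pos_y_2 = 5, pos_z_2 = 2, height_2 = 5, pos_x_3 = 10, pos_y_3 = 12, pos_z_3 = 15, depth_3 = 6, height_3 = 3, pos_x_4 = 12, pos_y_4 = 13, pos_z_4 = 13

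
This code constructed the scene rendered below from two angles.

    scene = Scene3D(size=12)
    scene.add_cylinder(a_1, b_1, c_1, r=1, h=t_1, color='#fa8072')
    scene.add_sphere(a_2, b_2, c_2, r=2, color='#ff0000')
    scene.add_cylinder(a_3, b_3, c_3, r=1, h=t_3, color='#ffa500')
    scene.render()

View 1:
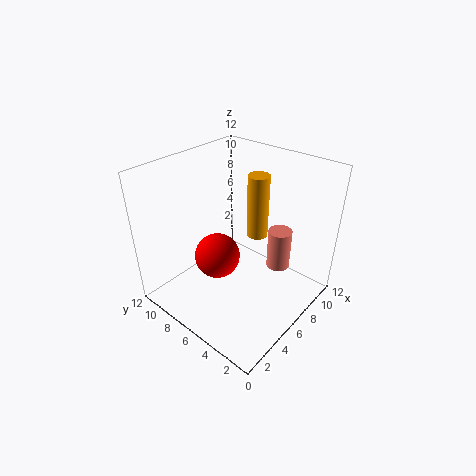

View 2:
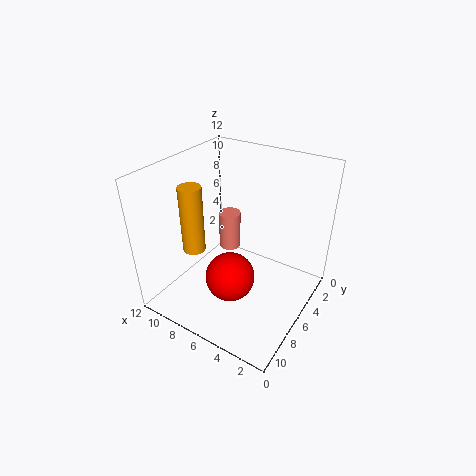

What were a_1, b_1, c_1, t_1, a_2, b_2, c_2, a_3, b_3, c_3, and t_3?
a_1 = 8.5, b_1 = 3.5, c_1 = 3, t_1 = 3.5, a_2 = 5.5, b_2 = 8, c_2 = 3.5, a_3 = 10, b_3 = 7, c_3 = 4, t_3 = 6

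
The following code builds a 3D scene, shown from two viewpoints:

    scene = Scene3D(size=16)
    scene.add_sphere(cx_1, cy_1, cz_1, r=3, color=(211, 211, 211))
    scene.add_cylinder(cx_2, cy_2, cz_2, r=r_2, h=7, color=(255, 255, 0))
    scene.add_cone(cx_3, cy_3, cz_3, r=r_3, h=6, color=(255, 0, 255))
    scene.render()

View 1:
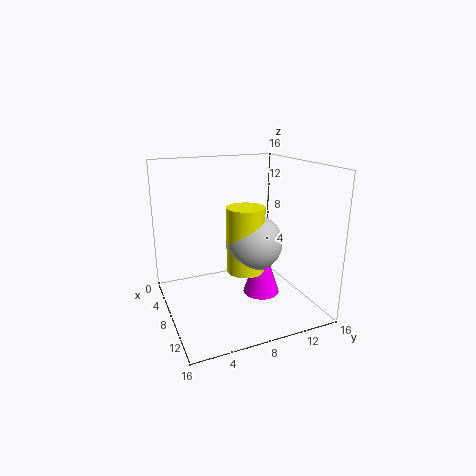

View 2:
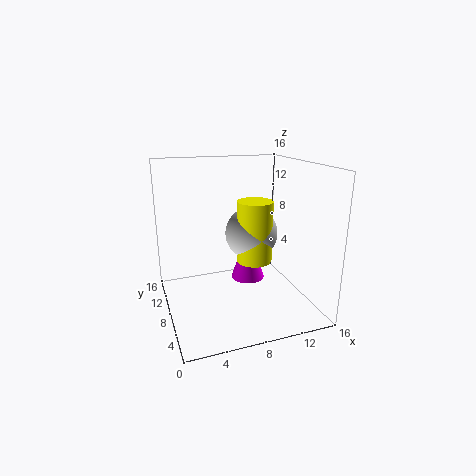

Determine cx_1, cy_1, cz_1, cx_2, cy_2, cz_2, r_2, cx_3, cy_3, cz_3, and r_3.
cx_1 = 10; cy_1 = 9; cz_1 = 8; cx_2 = 10; cy_2 = 8; cz_2 = 5; r_2 = 2; cx_3 = 10; cy_3 = 10; cz_3 = 2; r_3 = 2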